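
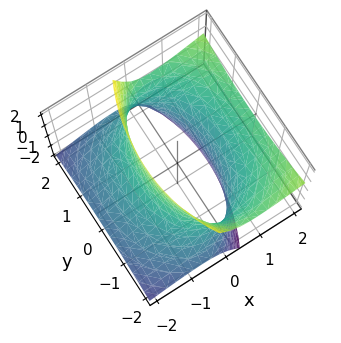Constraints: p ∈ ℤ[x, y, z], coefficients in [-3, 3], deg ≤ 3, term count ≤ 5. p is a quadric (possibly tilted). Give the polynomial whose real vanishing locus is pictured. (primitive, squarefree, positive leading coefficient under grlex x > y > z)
(a) deg p = 2.
(b) Observable constraints: the surface avoids every integer z-axis point in the box.
(c) Fitting integer coefficients to these (and the overall shape) gives p.

2*x^2 - 3*x*z + y^2 - z^2 - 3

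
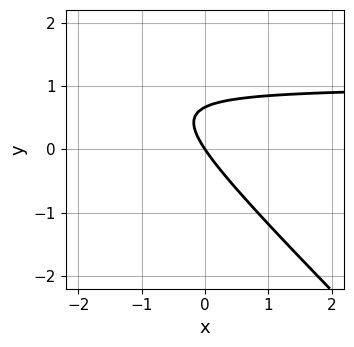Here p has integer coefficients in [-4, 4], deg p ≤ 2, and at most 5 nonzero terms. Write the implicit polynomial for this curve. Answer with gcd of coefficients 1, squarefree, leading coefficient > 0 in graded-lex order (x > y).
3*x*y + 3*y^2 - 3*x - 2*y

(a) Degree: no degree-1 curve has this shape, so deg p = 2.
(b) Observable constraints: one y-axis crossing is at y = 0; it crosses the x-axis at the gridline x = 0.
(c) Fitting integer coefficients to these (and the overall shape) gives p.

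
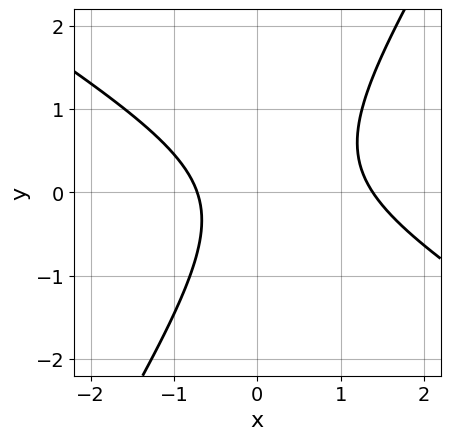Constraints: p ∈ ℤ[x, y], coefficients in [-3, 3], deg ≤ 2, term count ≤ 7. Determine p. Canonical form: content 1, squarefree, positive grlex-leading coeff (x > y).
3*x^2 + 3*x*y - 3*y^2 - 2*x - 3

(a) deg p = 2. A generic line meets the curve in up to 2 points.
(b) Against the integer gridlines: it misses every integer gridline on the y-axis.
(c) Fitting integer coefficients to these (and the overall shape) gives p.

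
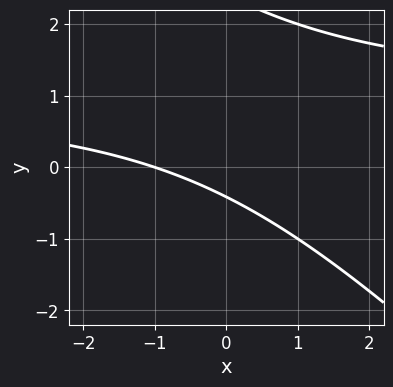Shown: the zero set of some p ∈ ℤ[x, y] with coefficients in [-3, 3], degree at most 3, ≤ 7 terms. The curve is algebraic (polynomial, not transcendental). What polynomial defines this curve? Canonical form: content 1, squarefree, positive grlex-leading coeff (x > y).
1. deg p = 2. No degree-1 curve has this shape.
2. Against the integer gridlines: it meets the x-axis at x = -1 (among the integer gridlines).
3. These observations pin down the coefficients.

x*y + y^2 - x - 2*y - 1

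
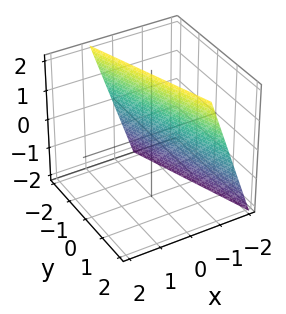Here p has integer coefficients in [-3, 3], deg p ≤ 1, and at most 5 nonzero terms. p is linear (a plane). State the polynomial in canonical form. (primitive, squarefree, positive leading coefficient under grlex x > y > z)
3*x + y - z + 2

1. deg p = 1. The surface is flat (a plane).
2. From the axis intercepts and sections: it crosses the y-axis at the gridline y = -2; it crosses the z-axis at the gridline z = 2.
3. These observations pin down the coefficients.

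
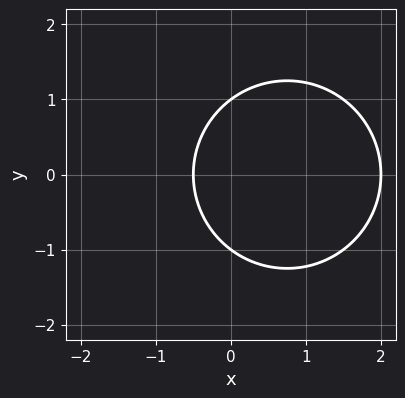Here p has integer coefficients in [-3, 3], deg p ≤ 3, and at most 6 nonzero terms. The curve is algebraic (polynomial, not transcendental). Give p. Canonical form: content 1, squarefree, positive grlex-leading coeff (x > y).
2*x^2 + 2*y^2 - 3*x - 2

The degree is 2 — the shape is more complex than any degree-1 curve.
Symmetries: mirror symmetry y ↦ −y ⇒ only even powers of y.
From the visible intercepts: one x-axis crossing is at x = 2; among the integer gridlines, it crosses the y-axis at y ∈ {-1, 1}.
Together with the visible shape, these determine p as stated.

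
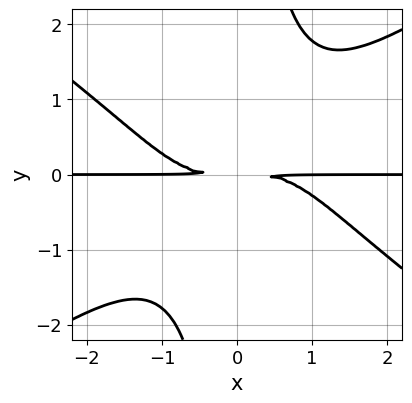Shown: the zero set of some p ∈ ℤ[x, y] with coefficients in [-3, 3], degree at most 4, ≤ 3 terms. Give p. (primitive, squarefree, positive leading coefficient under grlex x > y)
x^3*y - 2*x*y^3 + 3*y^2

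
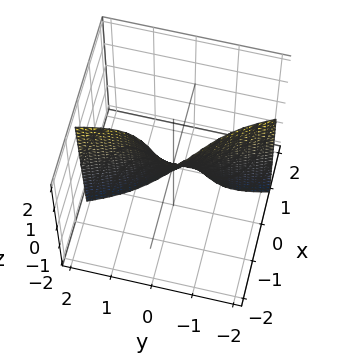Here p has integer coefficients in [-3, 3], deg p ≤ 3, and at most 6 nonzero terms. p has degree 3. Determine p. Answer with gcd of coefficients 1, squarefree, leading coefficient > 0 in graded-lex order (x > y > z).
3*x*y^2 + y^3 + x*y + 2*x + z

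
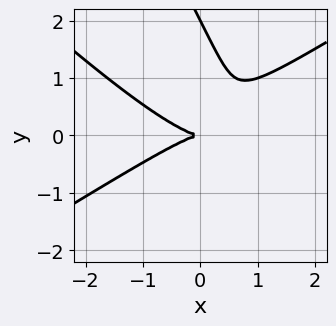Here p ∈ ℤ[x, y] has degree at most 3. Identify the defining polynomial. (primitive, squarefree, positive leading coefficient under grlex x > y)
1. deg p = 3. No degree-2 curve has this shape.
2. Checking where it meets the axes: the y-axis gridline crossings are at y ∈ {0, 2}; it meets the x-axis at x = 0 (among the integer gridlines).
3. Solving for integer coefficients yields p as stated.

x^3 - 2*x*y^2 - y^3 + 2*y^2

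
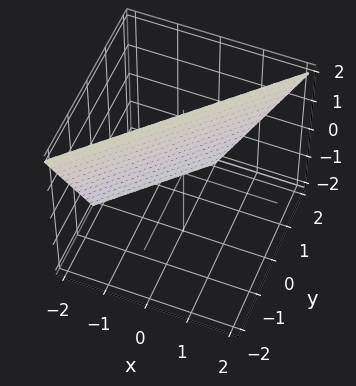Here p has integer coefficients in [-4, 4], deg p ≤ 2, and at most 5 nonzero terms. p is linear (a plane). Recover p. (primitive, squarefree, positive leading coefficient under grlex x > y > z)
2*x - 2*y - z + 2

First, degree: the surface is flat (a plane), so deg p = 1.
Next, from the visible intercepts: one x-axis crossing is at x = -1; it crosses the z-axis at the gridline z = 2.
Finally, solving for integer coefficients yields p as stated. Check: (0, 1, 0) on the y-axis lies on the surface, and p(0, 1, 0) = 0. ✓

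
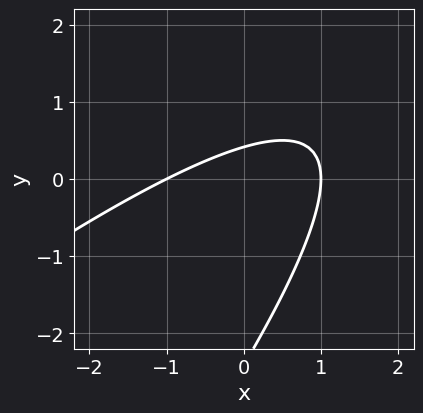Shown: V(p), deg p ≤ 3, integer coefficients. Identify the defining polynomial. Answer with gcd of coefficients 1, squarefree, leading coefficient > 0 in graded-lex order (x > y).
x^2 - 2*x*y + y^2 + 2*y - 1

First, the degree is 2 — the shape is more complex than any degree-1 curve.
Then, reading off the gridlines: among the integer gridlines, it crosses the x-axis at x ∈ {-1, 1}.
Finally, together with the visible shape, these determine p as stated.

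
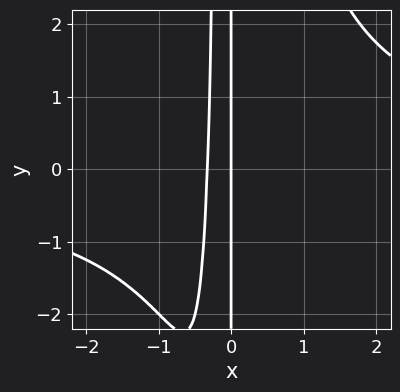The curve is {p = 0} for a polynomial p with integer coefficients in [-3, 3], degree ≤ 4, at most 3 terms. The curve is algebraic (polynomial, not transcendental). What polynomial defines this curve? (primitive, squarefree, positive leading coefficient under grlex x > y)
x^3*y - 3*x^2 - x

First, deg p = 4. The shape is more complex than any degree-3 curve.
Next, checking where it meets the axes: it crosses the x-axis at the gridline x = 0; the visible y-axis segment lies entirely on the curve.
Finally, fitting integer coefficients to these (and the overall shape) gives p.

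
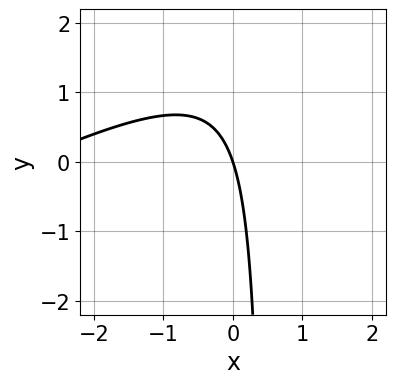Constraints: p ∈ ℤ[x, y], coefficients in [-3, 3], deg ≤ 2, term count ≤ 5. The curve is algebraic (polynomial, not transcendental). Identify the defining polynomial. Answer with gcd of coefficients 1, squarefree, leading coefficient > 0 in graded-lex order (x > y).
deg p = 2.
Reading off the gridlines: one x-axis crossing is at x = 0; it crosses the y-axis at the gridline y = 0.
The integer polynomial consistent with all of this is the stated p.

x^2 - 2*x*y + 3*x + y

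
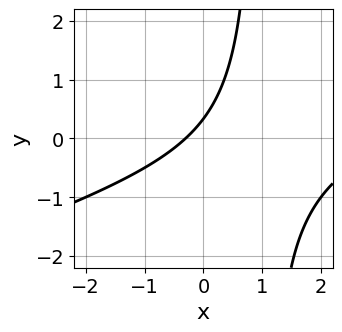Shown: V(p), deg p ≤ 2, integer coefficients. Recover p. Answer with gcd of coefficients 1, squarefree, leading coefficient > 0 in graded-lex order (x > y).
The degree is 2 — the shape is more complex than any degree-1 curve.
Putting this together gives p.

x^2 - 3*x*y - 3*x + 3*y - 1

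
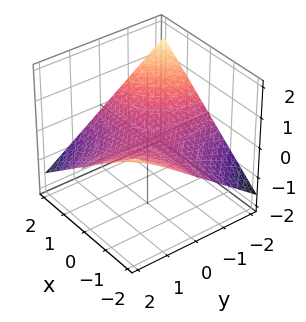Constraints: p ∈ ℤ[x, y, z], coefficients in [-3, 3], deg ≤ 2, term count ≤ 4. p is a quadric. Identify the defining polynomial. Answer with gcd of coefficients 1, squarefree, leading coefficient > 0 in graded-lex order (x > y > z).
1. The degree is 2 — a saddle surface; a quadric.
2. From the visible intercepts: every point of the x-axis in the box is on the surface; the visible y-axis segment lies entirely on the surface; one z-axis crossing is at z = 0.
3. Matching integer coefficients to the picture gives p.

x*y + 3*z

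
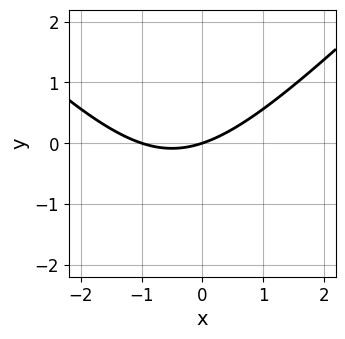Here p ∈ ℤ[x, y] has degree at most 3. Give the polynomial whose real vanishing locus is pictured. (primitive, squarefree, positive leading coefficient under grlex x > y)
First, the degree is 2 — the shape is more complex than any degree-1 curve.
Then, against the integer gridlines: one y-axis crossing is at y = 0; among the integer gridlines, it crosses the x-axis at x ∈ {-1, 0}.
Finally, together with the visible shape, these determine p as stated.

x^2 - y^2 + x - 3*y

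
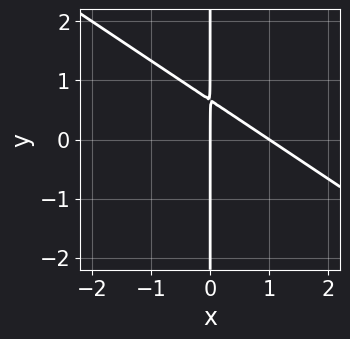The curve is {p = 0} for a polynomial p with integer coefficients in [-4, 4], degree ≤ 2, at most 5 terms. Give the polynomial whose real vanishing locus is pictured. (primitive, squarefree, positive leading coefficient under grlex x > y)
2*x^2 + 3*x*y - 2*x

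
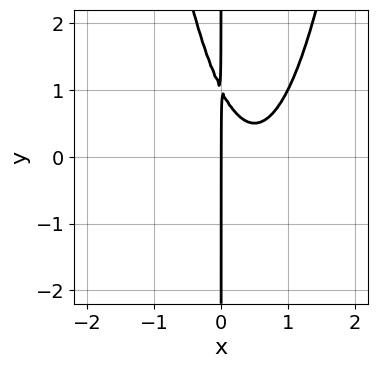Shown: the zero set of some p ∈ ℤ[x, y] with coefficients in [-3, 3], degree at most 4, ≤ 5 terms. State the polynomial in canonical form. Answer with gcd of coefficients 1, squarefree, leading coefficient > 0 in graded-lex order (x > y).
2*x^3 - 2*x^2 - x*y + x

The degree is 3 — a generic line meets the curve in up to 3 points.
Reading off the gridlines: every point of the y-axis in the box is on the curve; it crosses the x-axis at the gridline x = 0.
Together with the visible shape, these determine p as stated.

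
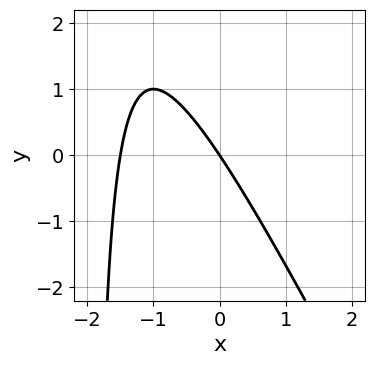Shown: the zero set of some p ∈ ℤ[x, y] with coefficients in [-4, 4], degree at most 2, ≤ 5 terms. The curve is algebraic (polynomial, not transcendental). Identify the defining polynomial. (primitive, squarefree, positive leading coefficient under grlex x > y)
2*x^2 + x*y + 3*x + 2*y

deg p = 2. The shape is more complex than any degree-1 curve.
Observable constraints: it crosses the x-axis at the gridline x = 0; it meets the y-axis at y = 0 (among the integer gridlines).
Matching integer coefficients to the picture gives p.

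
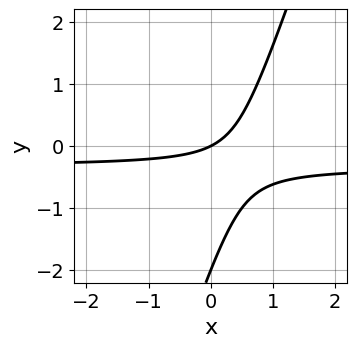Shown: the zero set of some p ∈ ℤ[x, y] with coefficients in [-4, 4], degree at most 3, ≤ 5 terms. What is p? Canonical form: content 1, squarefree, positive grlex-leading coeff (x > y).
3*x*y - y^2 + x - 2*y

The degree is 2 — no degree-1 curve has this shape.
Observable constraints: the y-axis gridline crossings are at y ∈ {-2, 0}; it meets the x-axis at x = 0 (among the integer gridlines).
These observations pin down the coefficients.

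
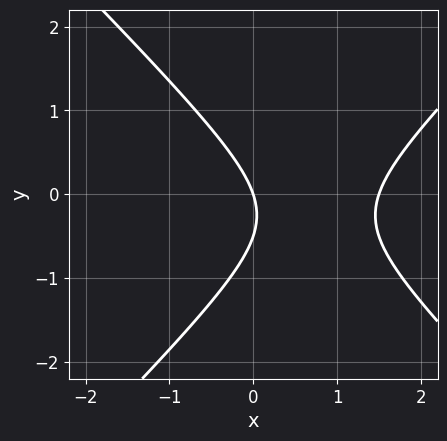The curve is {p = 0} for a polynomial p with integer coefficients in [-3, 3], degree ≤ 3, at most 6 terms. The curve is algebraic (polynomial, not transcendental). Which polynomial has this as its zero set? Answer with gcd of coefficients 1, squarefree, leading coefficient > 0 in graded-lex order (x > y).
1. Degree: a generic line meets the curve in up to 2 points, so deg p = 2.
2. Reading off the gridlines: it meets the y-axis at y = 0 (among the integer gridlines); it crosses the x-axis at the gridline x = 0.
3. These observations pin down the coefficients.

2*x^2 - 2*y^2 - 3*x - y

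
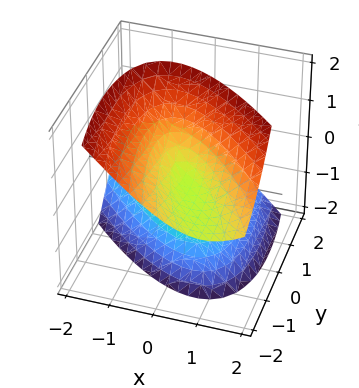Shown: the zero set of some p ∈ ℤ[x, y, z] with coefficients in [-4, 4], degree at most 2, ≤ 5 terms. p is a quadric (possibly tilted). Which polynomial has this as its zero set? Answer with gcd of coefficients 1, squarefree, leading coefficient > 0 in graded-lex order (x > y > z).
3*x^2 + 3*x*y + y^2 + 3*y*z - 2*z^2

(a) The picture has 2 separate pieces. They look like related sheets of one shape, so recover p as a whole.
(b) The degree is 2 — a generic line meets the surface in up to 2 points.
(c) From the axis intercepts and sections: one x-axis crossing is at x = 0; it crosses the y-axis at the gridline y = 0; it crosses the z-axis at the gridline z = 0.
(d) The integer polynomial consistent with all of this is the stated p.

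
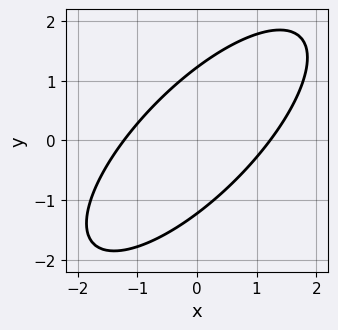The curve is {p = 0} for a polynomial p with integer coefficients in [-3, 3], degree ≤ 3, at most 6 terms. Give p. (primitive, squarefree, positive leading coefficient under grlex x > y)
2*x^2 - 3*x*y + 2*y^2 - 3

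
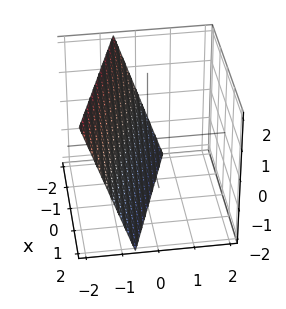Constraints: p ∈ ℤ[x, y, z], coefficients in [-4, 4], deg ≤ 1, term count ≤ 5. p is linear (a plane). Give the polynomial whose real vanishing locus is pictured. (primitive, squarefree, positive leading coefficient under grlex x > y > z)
1. deg p = 1. Every cross-section is a straight line — this is a plane.
2. Checking where it meets the axes: it crosses the x-axis at the gridline x = -2; one z-axis crossing is at z = -2.
3. Matching integer coefficients to the picture gives p.

x + 3*y + z + 2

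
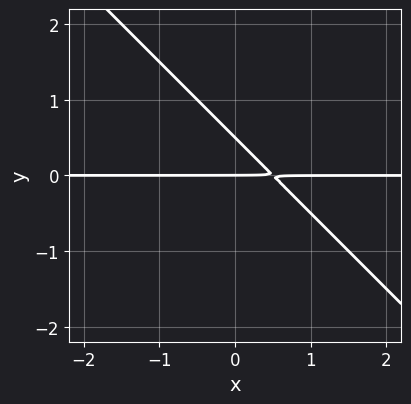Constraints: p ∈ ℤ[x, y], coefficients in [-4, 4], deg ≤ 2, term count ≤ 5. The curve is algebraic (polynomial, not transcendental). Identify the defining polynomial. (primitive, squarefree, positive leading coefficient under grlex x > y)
2*x*y + 2*y^2 - y

Degree: no degree-1 curve has this shape, so deg p = 2.
Observable constraints: one y-axis crossing is at y = 0; the visible x-axis segment lies entirely on the curve.
The integer polynomial consistent with all of this is the stated p.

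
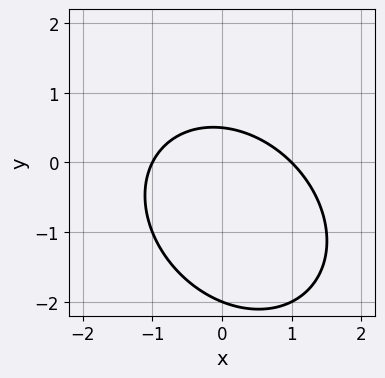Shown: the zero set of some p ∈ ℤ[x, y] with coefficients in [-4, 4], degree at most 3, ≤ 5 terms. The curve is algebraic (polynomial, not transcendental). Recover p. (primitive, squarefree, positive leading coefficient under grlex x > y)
2*x^2 + x*y + 2*y^2 + 3*y - 2

(a) deg p = 2. The shape is more complex than any degree-1 curve.
(b) From the axis intercepts and sections: it meets the y-axis at y = -2 (among the integer gridlines); the x-axis gridline crossings are at x ∈ {-1, 1}.
(c) Assembling these constraints gives the stated polynomial.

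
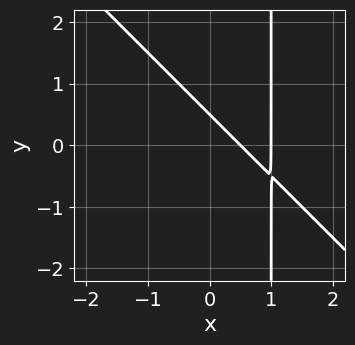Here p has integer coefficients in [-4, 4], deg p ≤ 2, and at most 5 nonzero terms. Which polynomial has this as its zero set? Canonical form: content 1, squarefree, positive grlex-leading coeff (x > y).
2*x^2 + 2*x*y - 3*x - 2*y + 1

(a) deg p = 2. The shape is more complex than any degree-1 curve.
(b) From the visible intercepts: one x-axis crossing is at x = 1.
(c) Assembling these constraints gives the stated polynomial.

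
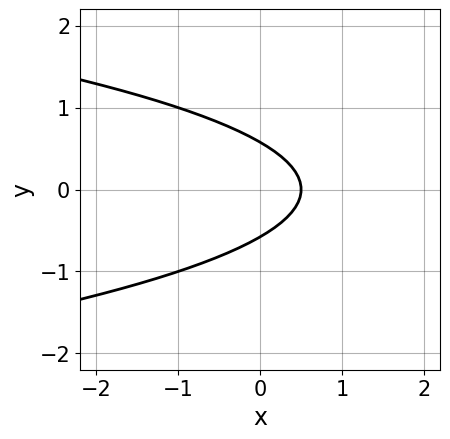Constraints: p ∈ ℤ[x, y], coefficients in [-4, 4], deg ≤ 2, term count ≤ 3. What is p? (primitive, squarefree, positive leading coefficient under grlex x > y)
3*y^2 + 2*x - 1

1. The degree is 2 — a generic line meets the curve in up to 2 points.
2. Symmetries: mirror symmetry y ↦ −y ⇒ only even powers of y.
3. Together with the visible shape, these determine p as stated.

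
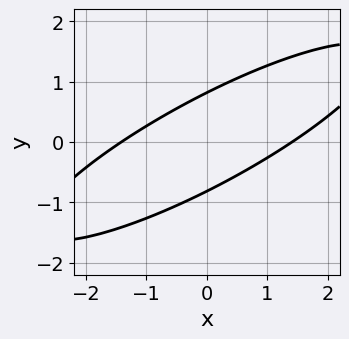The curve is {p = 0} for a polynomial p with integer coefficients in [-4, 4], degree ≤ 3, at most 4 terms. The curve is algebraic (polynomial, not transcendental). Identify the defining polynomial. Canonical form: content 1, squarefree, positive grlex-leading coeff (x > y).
1. The degree is 2 — no degree-1 curve has this shape.
2. Solving for integer coefficients yields p as stated.

x^2 - 3*x*y + 3*y^2 - 2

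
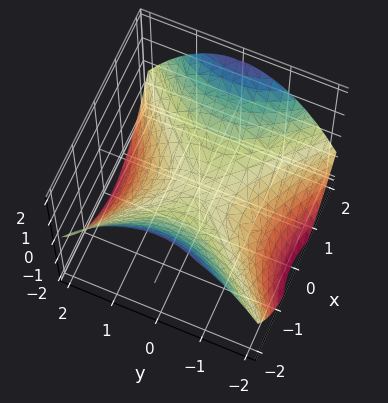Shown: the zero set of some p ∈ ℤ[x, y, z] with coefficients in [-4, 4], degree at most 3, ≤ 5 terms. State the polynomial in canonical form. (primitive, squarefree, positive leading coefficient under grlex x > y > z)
(a) Degree: a hyperbolic paraboloid; a quadric, so deg p = 2.
(b) Symmetries: mirror symmetry y ↦ −y ⇒ only even powers of y; the x ↦ −x reflection is a symmetry, so x appears only in even powers.
(c) Against the integer gridlines: one z-axis crossing is at z = 0; one y-axis crossing is at y = 0; one x-axis crossing is at x = 0.
(d) Solving for integer coefficients yields p as stated.

x^2 - y^2 - 2*z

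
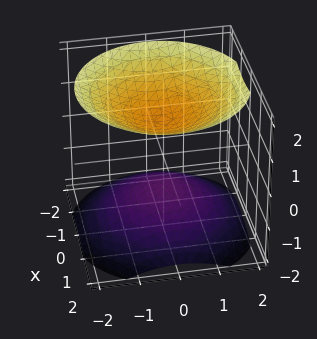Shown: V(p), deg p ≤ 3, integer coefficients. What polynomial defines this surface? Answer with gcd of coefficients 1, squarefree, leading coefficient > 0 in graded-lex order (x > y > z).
1. I count 2 distinct pieces. Treating them together as one polynomial.
2. The degree is 2 — two sheets facing apart; a quadric.
3. By symmetry, the surface is invariant under rotation about z: p = q(x² + y², z); it's symmetric under z → −z, forcing even powers of z.
4. Observable constraints: among the integer gridlines, it crosses the z-axis at z ∈ {-1, 1}; the surface avoids every integer y-axis point in the box; no x-intercept at any integer in the box.
5. Solving for integer coefficients yields p as stated.

2*x^2 + 2*y^2 - 3*z^2 + 3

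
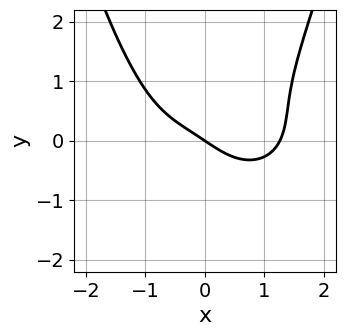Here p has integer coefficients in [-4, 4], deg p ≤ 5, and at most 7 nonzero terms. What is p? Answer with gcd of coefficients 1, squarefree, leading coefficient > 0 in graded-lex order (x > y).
x^4 + 2*x^2*y^2 - 3*y^3 - 2*x - 3*y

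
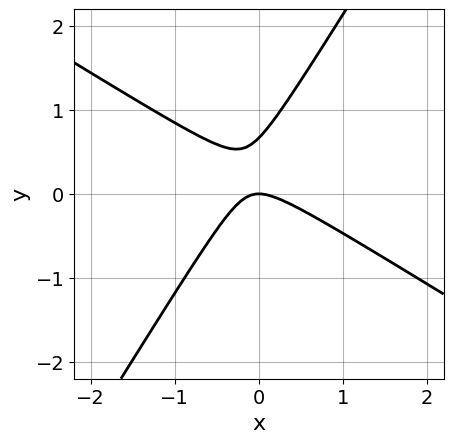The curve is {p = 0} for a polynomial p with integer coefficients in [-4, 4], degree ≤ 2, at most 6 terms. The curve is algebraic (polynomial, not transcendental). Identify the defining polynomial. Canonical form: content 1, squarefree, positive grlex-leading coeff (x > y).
1. Degree: the shape is more complex than any degree-1 curve, so deg p = 2.
2. Reading off the gridlines: it meets the x-axis at x = 0 (among the integer gridlines); it crosses the y-axis at the gridline y = 0.
3. Assembling these constraints gives the stated polynomial.

3*x^2 + 3*x*y - 3*y^2 + 2*y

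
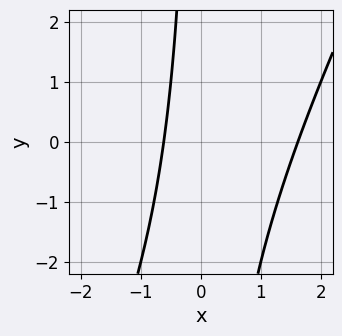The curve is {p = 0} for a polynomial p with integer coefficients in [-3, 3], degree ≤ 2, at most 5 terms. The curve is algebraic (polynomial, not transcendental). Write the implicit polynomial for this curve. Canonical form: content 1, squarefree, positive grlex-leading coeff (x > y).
First, deg p = 2. The shape is more complex than any degree-1 curve.
Next, checking where it meets the axes: the curve avoids every integer y-axis point in the box.
Finally, solving for integer coefficients yields p as stated.

2*x^2 - x*y - 2*x - 2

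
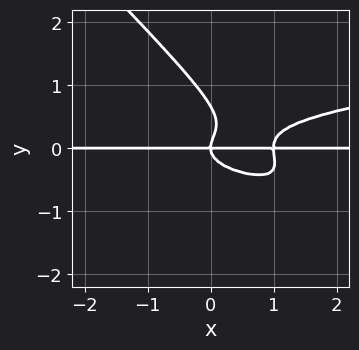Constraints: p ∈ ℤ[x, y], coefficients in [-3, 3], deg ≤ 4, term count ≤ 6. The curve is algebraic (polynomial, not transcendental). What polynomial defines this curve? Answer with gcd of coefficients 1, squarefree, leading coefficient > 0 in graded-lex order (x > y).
The degree is 4 — a generic line meets the curve in up to 4 points.
From the visible intercepts: one y-axis crossing is at y = 0; the visible x-axis segment lies entirely on the curve.
The integer polynomial consistent with all of this is the stated p.

3*x*y^3 + 3*y^4 - x^2*y - 2*y^3 + x*y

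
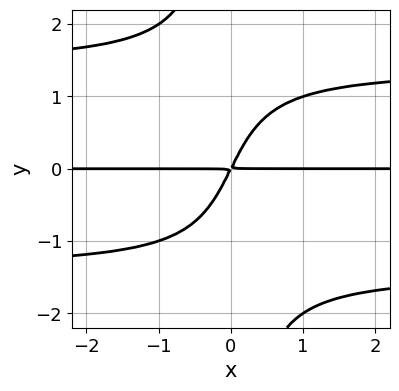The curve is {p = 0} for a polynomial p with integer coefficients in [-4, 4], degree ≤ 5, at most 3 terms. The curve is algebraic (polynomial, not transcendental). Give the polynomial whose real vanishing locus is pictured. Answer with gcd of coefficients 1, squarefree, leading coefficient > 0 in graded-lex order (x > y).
deg p = 4. A generic line meets the curve in up to 4 points.
From the axis intercepts and sections: the visible x-axis segment lies entirely on the curve.
These observations pin down the coefficients.

x*y^3 - 2*x*y + y^2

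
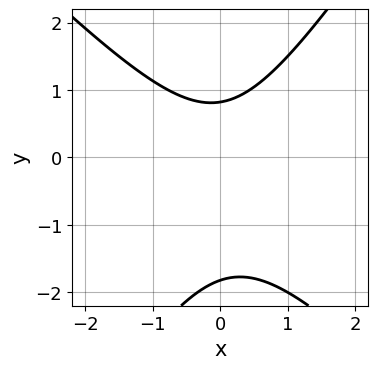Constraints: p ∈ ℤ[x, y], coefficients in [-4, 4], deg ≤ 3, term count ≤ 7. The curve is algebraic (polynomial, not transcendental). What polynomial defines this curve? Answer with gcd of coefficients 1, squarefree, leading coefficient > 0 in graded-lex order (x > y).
First, degree: a generic line meets the curve in up to 2 points, so deg p = 2.
Next, from the axis intercepts and sections: the curve avoids every integer x-axis point in the box.
Finally, fitting integer coefficients to these (and the overall shape) gives p.

3*x^2 + x*y - 2*y^2 - 2*y + 3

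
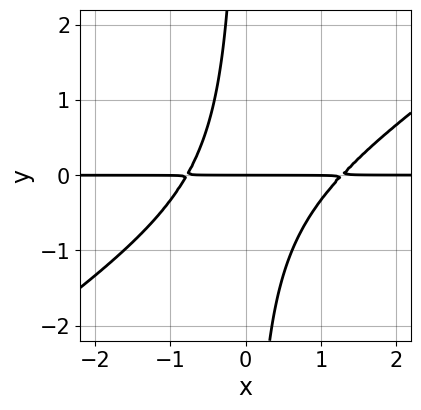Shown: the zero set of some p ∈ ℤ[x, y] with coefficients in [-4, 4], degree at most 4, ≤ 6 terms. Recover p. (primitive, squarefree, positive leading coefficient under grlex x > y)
1. Degree: no degree-2 curve has this shape, so deg p = 3.
2. Reading off the gridlines: the visible x-axis segment lies entirely on the curve; one y-axis crossing is at y = 0.
3. Matching integer coefficients to the picture gives p.

2*x^2*y - 3*x*y^2 - x*y - 2*y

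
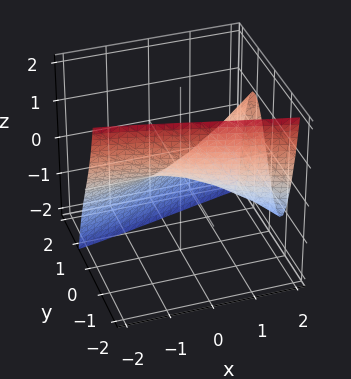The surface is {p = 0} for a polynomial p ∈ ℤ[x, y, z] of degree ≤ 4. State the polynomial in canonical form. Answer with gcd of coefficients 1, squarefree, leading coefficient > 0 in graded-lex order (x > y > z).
First, deg p = 3. No degree-2 surface has this shape.
Then, against the integer gridlines: every point of the x-axis in the box is on the surface; it crosses the z-axis at the gridline z = 0.
Finally, together with the visible shape, these determine p as stated.

y^3 - x*y + z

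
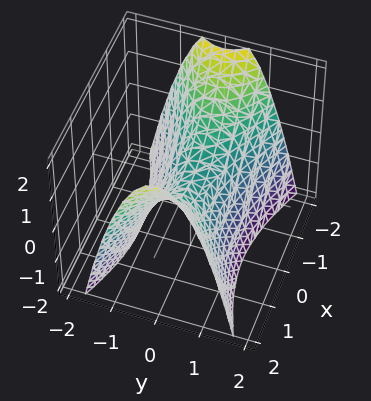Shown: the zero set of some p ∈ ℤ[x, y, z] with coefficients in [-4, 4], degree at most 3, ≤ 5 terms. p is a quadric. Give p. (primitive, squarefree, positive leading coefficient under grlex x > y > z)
x^2 - 3*y^2 - 2*z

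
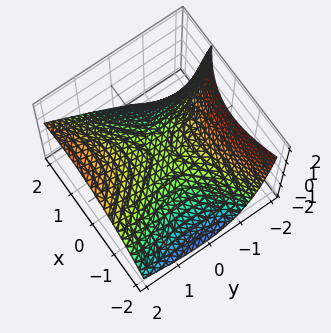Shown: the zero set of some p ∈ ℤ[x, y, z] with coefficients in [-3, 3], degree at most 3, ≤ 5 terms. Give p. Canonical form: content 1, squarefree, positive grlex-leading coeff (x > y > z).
(a) The degree is 2 — no degree-1 surface has this shape.
(b) Reading off the gridlines: it crosses the y-axis at the gridline y = 0; it meets the z-axis at z = 0 (among the integer gridlines); it meets the x-axis at x = 0 (among the integer gridlines).
(c) Solving for integer coefficients yields p as stated.

x^2 - x*y - y^2 + y*z + 3*z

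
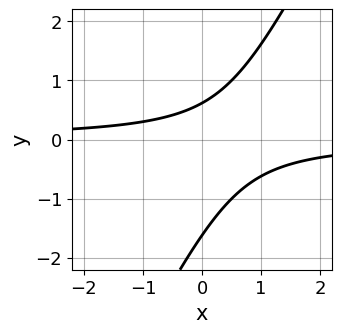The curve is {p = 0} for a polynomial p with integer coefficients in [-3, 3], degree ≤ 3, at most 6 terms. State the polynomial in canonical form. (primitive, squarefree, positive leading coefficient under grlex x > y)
2*x*y - y^2 - y + 1

1. Degree: the shape is more complex than any degree-1 curve, so deg p = 2.
2. Observable constraints: it misses every integer gridline on the x-axis.
3. Solving for integer coefficients yields p as stated.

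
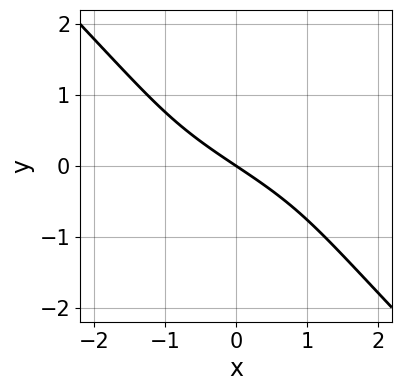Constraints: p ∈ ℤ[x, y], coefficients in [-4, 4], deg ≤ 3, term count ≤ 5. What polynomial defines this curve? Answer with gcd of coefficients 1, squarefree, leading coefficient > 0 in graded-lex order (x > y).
2*x*y^2 + 2*y^3 + 2*x + 3*y

(a) Degree: the shape is more complex than any degree-2 curve, so deg p = 3.
(b) Checking where it meets the axes: one x-axis crossing is at x = 0; one y-axis crossing is at y = 0.
(c) Assembling these constraints gives the stated polynomial.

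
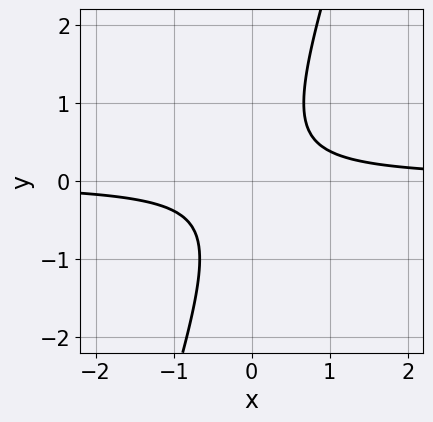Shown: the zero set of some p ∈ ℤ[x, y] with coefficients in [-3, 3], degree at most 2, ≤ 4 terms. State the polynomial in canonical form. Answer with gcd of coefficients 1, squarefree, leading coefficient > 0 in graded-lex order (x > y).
Degree: no degree-1 curve has this shape, so deg p = 2.
Observable constraints: it misses every integer gridline on the x-axis; it misses every integer gridline on the y-axis.
Matching integer coefficients to the picture gives p.

3*x*y - y^2 - 1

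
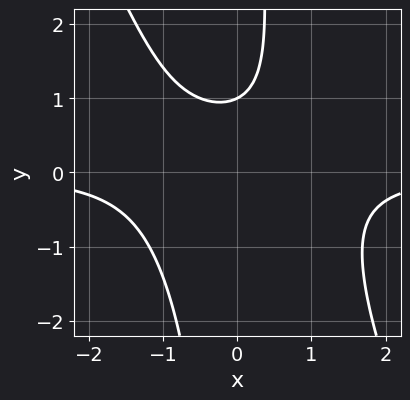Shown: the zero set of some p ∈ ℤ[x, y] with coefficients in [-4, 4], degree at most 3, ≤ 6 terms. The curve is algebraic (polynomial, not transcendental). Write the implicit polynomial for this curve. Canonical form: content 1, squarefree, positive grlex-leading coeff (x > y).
First, degree: no degree-2 curve has this shape, so deg p = 3.
Next, observable constraints: it meets the y-axis at y = 1 (among the integer gridlines); no x-intercept at any integer in the box.
Finally, together with the visible shape, these determine p as stated.

2*x^2*y + x*y^2 - 2*y + 2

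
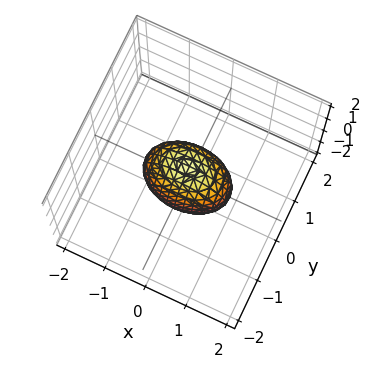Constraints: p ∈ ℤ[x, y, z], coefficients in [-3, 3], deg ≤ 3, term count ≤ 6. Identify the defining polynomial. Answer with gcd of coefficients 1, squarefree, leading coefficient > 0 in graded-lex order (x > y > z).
x^2 + 2*y^2 + z^2 - 1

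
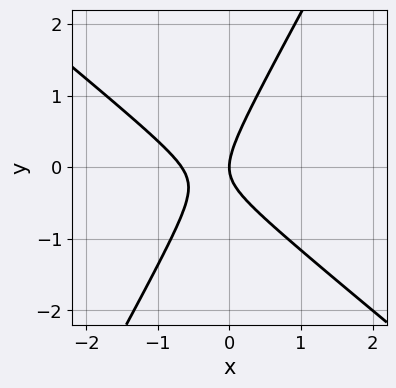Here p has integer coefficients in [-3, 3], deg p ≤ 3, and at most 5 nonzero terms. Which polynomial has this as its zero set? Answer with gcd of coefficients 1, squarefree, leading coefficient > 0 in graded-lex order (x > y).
3*x^2 + 2*x*y - 2*y^2 + 2*x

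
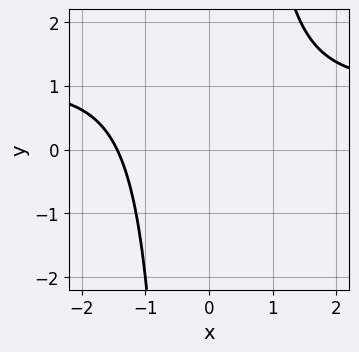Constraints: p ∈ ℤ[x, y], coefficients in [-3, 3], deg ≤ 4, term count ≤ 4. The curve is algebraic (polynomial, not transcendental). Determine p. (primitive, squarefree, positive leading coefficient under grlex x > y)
x^3*y - x^3 - 3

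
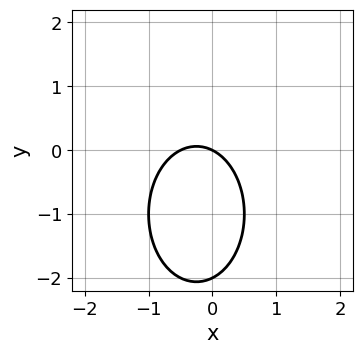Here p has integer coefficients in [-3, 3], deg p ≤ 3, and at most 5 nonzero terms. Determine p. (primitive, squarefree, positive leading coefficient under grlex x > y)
(a) The degree is 2 — the shape is more complex than any degree-1 curve.
(b) Observable constraints: among the integer gridlines, it crosses the y-axis at y ∈ {-2, 0}; it crosses the x-axis at the gridline x = 0.
(c) The integer polynomial consistent with all of this is the stated p.

2*x^2 + y^2 + x + 2*y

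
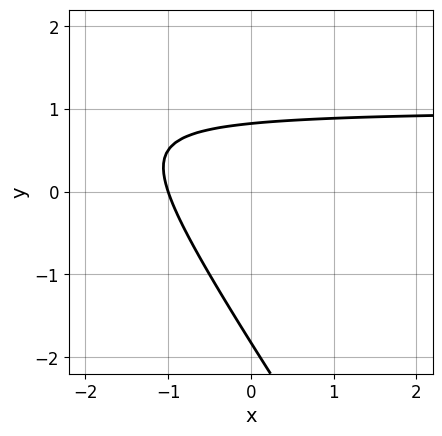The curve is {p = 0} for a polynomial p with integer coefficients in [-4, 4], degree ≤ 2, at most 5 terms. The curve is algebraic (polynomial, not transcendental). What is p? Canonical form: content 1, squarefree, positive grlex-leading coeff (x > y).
The degree is 2 — a generic line meets the curve in up to 2 points.
Against the integer gridlines: it crosses the x-axis at the gridline x = -1.
Fitting integer coefficients to these (and the overall shape) gives p.

3*x*y + 2*y^2 - 3*x + 2*y - 3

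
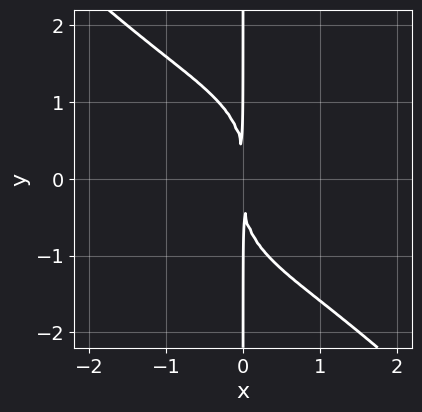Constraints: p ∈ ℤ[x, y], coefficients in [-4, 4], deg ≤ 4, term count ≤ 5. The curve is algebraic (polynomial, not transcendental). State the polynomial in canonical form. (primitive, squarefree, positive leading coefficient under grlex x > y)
x^4 + x*y^3 + 3*x^2

(a) deg p = 4.
(b) Reading off the gridlines: every point of the y-axis in the box is on the curve.
(c) Fitting integer coefficients to these (and the overall shape) gives p.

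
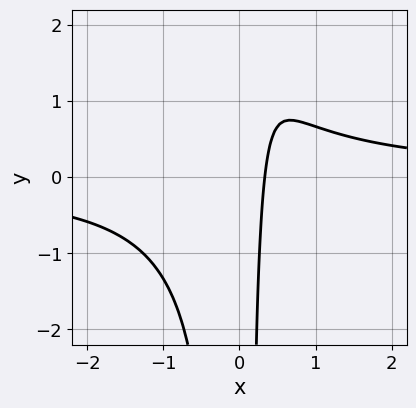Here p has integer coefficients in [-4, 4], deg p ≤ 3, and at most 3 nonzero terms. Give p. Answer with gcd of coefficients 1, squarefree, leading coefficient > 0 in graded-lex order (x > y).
3*x^2*y - 3*x + 1

deg p = 3.
Reading off the gridlines: no y-intercept at any integer in the box.
Matching integer coefficients to the picture gives p.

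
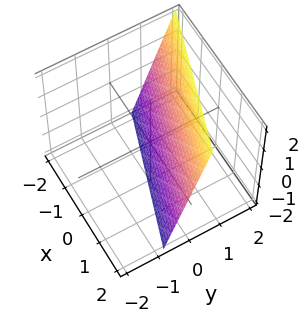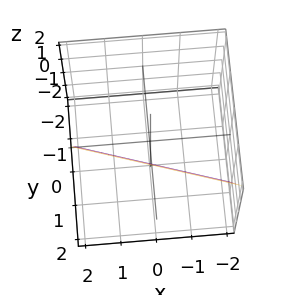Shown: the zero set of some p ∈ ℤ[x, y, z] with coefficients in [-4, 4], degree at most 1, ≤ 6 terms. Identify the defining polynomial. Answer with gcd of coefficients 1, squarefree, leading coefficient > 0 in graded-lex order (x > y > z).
First, deg p = 1.
Next, against the integer gridlines: it meets the z-axis at z = -2 (among the integer gridlines); it crosses the x-axis at the gridline x = 2.
Finally, matching integer coefficients to the picture gives p.

x + 3*y - z - 2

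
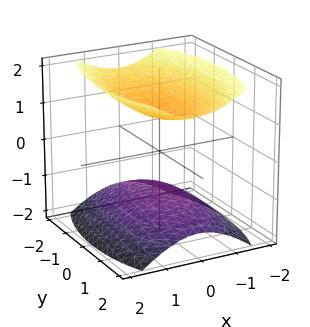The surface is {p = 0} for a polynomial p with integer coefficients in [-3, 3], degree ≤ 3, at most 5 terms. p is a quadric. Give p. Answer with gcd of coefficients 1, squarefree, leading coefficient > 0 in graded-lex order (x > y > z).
3*x^2 + y^2 - 3*z^2 + 3

(a) The picture has 2 separate pieces.
(b) Degree: two sheets facing apart; a quadric, so deg p = 2.
(c) Symmetries: the z ↦ −z reflection is a symmetry, so z appears only in even powers; the y ↦ −y reflection is a symmetry, so y appears only in even powers; the x ↦ −x reflection is a symmetry, so x appears only in even powers.
(d) Observable constraints: it misses every integer gridline on the y-axis; it misses every integer gridline on the x-axis; among the integer gridlines, it crosses the z-axis at z ∈ {-1, 1}.
(e) Assembling these constraints gives the stated polynomial.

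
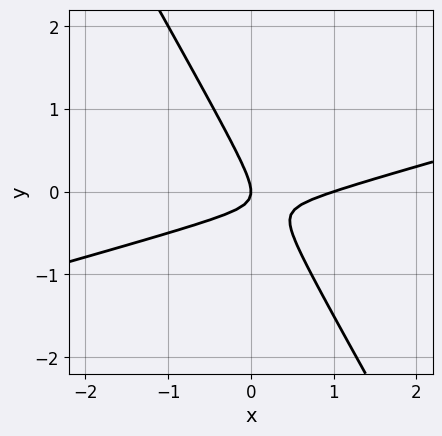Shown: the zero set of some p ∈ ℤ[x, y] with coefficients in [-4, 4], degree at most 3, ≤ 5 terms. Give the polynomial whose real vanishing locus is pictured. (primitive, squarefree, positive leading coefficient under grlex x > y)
The degree is 2 — no degree-1 curve has this shape.
From the axis intercepts and sections: among the integer gridlines, it crosses the x-axis at x ∈ {0, 1}; one y-axis crossing is at y = 0.
Solving for integer coefficients yields p as stated.

x^2 - 3*x*y - 2*y^2 - x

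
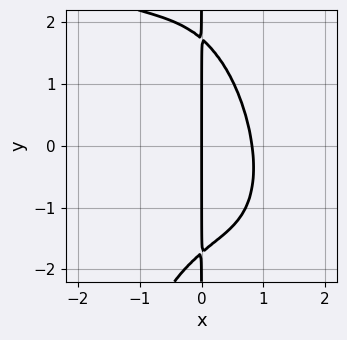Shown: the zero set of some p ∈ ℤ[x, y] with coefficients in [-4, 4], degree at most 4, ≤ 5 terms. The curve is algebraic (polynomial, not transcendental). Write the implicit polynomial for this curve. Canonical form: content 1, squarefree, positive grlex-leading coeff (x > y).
(a) Degree: a generic line meets the curve in up to 4 points, so deg p = 4.
(b) Reading off the gridlines: the visible y-axis segment lies entirely on the curve; it meets the x-axis at x = 0 (among the integer gridlines).
(c) The integer polynomial consistent with all of this is the stated p.

x^4 + x^3*y + x*y^2 + 3*x^2 - 3*x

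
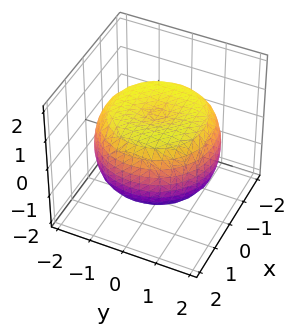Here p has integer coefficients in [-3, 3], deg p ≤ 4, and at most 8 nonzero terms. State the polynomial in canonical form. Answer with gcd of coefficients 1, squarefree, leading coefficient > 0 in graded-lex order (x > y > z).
x^4 + 2*x^2*y^2 + y^4 - 2*x^2 - 2*y^2 + 3*z^2 - 3

(a) The degree is 4 — the shape is more complex than any degree-3 surface.
(b) By symmetry, the z-axis is an axis of rotation, so x and y enter only as x² + y².
(c) Checking where it meets the axes: a circular section at z = 0 has radius between 1 and 2; among the integer gridlines, it crosses the z-axis at z ∈ {-1, 1}.
(d) These observations pin down the coefficients.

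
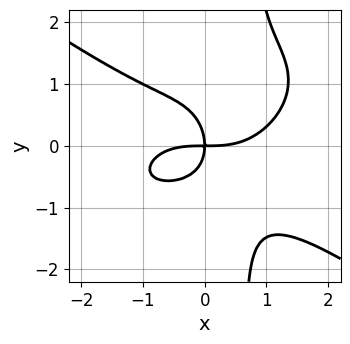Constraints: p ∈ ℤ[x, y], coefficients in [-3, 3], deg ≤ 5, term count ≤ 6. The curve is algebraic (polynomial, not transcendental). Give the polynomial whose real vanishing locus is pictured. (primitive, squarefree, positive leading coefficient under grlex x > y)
x^4 + 3*x*y^3 - x*y^2 - 2*y^3 - 3*x*y

(a) The degree is 4 — no degree-3 curve has this shape.
(b) Observable constraints: it crosses the x-axis at the gridline x = 0; it crosses the y-axis at the gridline y = 0.
(c) Solving for integer coefficients yields p as stated.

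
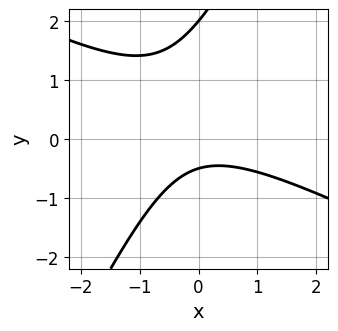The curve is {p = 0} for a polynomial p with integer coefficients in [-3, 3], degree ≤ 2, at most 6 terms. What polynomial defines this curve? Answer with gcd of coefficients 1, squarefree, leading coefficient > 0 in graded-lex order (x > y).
2*x^2 + 3*x*y - 2*y^2 + 3*y + 2

(a) deg p = 2. A generic line meets the curve in up to 2 points.
(b) From the axis intercepts and sections: it meets the y-axis at y = 2 (among the integer gridlines); the curve avoids every integer x-axis point in the box.
(c) Together with the visible shape, these determine p as stated.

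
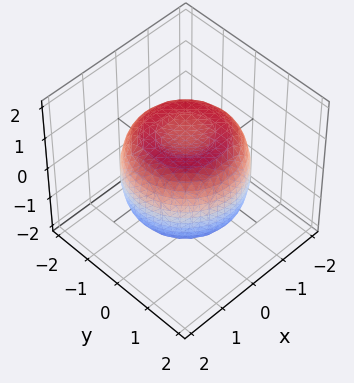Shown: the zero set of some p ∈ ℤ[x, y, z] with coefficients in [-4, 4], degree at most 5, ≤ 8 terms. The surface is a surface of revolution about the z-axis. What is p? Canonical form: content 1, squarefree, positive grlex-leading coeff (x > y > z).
2*x^4 + 4*x^2*y^2 + 2*y^4 - 3*x^2 - 3*y^2 + 3*z^2 - 3

The degree is 4 — no degree-3 surface has this shape.
Symmetries: rotational symmetry about the z-axis ⇒ p depends on x, y only through x² + y².
Observable constraints: among the integer gridlines, it crosses the z-axis at z ∈ {-1, 1}; a circular section at z = 1 has radius between 1 and 2.
The integer polynomial consistent with all of this is the stated p.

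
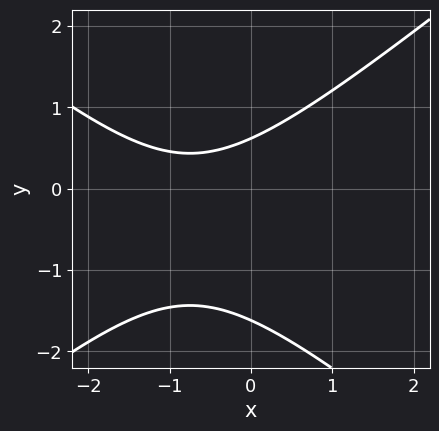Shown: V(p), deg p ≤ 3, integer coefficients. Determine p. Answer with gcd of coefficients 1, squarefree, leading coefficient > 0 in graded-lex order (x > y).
2*x^2 - 3*y^2 + 3*x - 3*y + 3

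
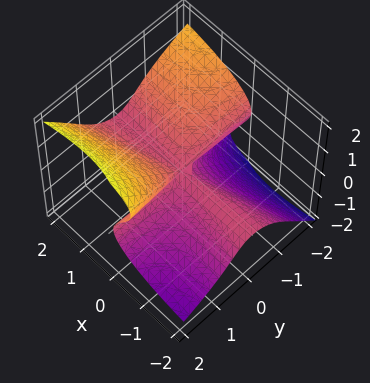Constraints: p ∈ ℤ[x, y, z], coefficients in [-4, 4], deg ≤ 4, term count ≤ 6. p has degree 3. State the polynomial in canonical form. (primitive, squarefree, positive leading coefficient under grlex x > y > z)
Degree: the shape is more complex than any degree-2 surface, so deg p = 3.
Against the integer gridlines: it crosses the z-axis at the gridline z = 0; the visible y-axis segment lies entirely on the surface; every point of the x-axis in the box is on the surface.
Fitting integer coefficients to these (and the overall shape) gives p.

x^2*z - 2*x*y^2 + x*y*z - 3*y*z^2 + 3*z^3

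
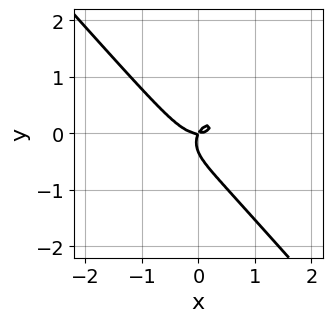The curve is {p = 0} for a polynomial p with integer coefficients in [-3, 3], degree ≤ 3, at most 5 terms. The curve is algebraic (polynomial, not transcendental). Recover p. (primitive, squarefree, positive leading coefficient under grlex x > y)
First, deg p = 3. No degree-2 curve has this shape.
Next, checking where it meets the axes: it meets the y-axis at y = 0 (among the integer gridlines); one x-axis crossing is at x = 0.
Finally, putting this together gives p.

3*x^3 + x*y^2 + 3*y^3 - 2*x*y + y^2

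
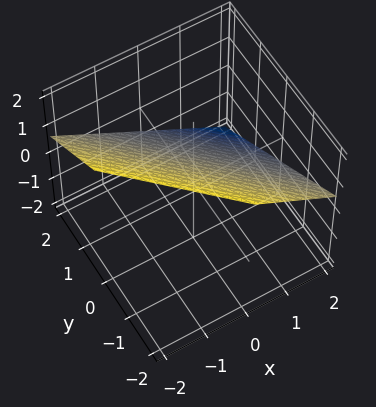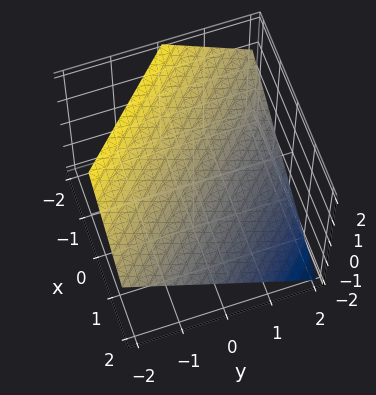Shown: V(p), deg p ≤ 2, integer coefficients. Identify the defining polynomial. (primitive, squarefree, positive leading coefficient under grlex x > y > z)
2*x + 2*y + 3*z - 2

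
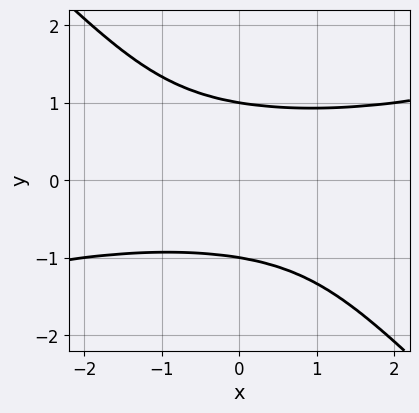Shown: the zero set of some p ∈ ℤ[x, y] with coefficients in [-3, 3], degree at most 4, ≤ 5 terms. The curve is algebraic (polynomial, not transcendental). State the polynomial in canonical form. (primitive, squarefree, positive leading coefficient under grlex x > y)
(a) The degree is 4 — a generic line meets the curve in up to 4 points.
(b) Observable constraints: among the integer gridlines, it crosses the y-axis at y ∈ {-1, 1}; it misses every integer gridline on the x-axis.
(c) Solving for integer coefficients yields p as stated.

x^2*y^2 - 2*x*y^3 - 3*y^4 + 3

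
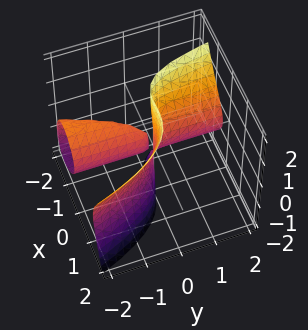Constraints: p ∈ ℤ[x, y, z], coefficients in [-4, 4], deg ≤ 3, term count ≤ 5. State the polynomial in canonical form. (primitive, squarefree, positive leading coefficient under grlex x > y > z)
(a) There are 2 components.
(b) Degree: the shape is more complex than any degree-2 surface, so deg p = 3.
(c) Checking where it meets the axes: the visible y-axis segment lies entirely on the surface; it meets the x-axis at x = 0 (among the integer gridlines); the visible z-axis segment lies entirely on the surface.
(d) Solving for integer coefficients yields p as stated.

3*x^3 - x^2*z + 2*y*z^2 + 3*x*y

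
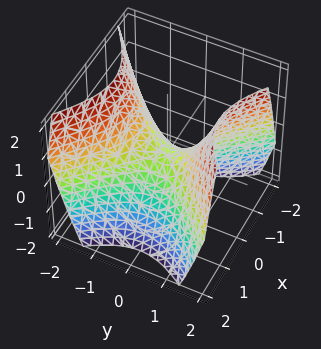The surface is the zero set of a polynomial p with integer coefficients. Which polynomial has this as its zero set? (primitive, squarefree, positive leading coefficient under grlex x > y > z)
Degree: a saddle surface; a quadric, so deg p = 2.
Symmetries: the x ↦ −x reflection is a symmetry, so x appears only in even powers; the y ↦ −y reflection is a symmetry, so y appears only in even powers.
Checking where it meets the axes: it crosses the y-axis at the gridline y = 0; it meets the z-axis at z = 0 (among the integer gridlines).
Putting this together gives p.

x^2 - y^2 + z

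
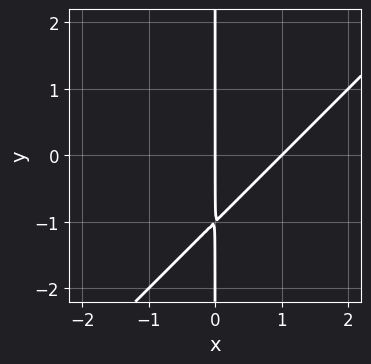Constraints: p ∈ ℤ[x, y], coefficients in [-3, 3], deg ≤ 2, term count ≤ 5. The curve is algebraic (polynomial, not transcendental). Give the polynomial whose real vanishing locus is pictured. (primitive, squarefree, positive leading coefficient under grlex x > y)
deg p = 2.
Reading off the gridlines: the visible y-axis segment lies entirely on the curve; the x-axis gridline crossings are at x ∈ {0, 1}.
These observations pin down the coefficients.

x^2 - x*y - x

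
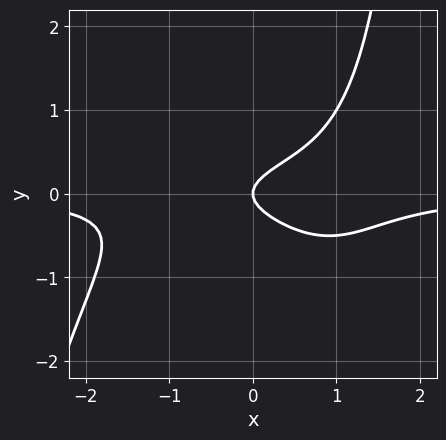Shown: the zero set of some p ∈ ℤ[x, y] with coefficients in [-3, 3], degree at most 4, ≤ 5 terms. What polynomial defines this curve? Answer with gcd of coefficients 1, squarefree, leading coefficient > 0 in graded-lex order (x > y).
(a) deg p = 4. A generic line meets the curve in up to 4 points.
(b) Checking where it meets the axes: it meets the y-axis at y = 0 (among the integer gridlines); it meets the x-axis at x = 0 (among the integer gridlines).
(c) Solving for integer coefficients yields p as stated.

x^3*y + x*y^2 - 3*y^2 + x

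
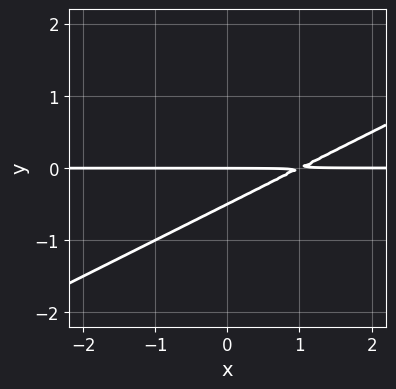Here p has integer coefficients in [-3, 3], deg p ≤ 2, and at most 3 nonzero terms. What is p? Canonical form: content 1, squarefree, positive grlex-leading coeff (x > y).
Degree: the shape is more complex than any degree-1 curve, so deg p = 2.
From the axis intercepts and sections: it crosses the y-axis at the gridline y = 0; every point of the x-axis in the box is on the curve.
Fitting integer coefficients to these (and the overall shape) gives p.

x*y - 2*y^2 - y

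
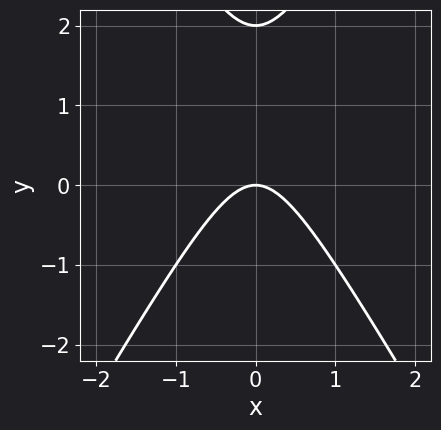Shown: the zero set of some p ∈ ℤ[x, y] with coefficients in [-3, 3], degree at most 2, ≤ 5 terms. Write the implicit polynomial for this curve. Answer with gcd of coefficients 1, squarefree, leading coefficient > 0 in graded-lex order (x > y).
(a) deg p = 2. The shape is more complex than any degree-1 curve.
(b) Symmetries: the x ↦ −x reflection is a symmetry, so x appears only in even powers.
(c) From the axis intercepts and sections: one x-axis crossing is at x = 0; among the integer gridlines, it crosses the y-axis at y ∈ {0, 2}.
(d) Together with the visible shape, these determine p as stated.

3*x^2 - y^2 + 2*y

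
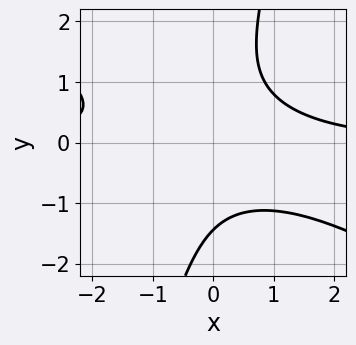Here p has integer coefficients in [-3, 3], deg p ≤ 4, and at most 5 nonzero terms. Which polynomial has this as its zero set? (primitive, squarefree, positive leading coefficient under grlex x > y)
deg p = 3. A generic line meets the curve in up to 3 points.
Reading off the gridlines: it misses every integer gridline on the x-axis.
Together with the visible shape, these determine p as stated.

2*x^2*y + 3*x*y^2 - y^3 - 3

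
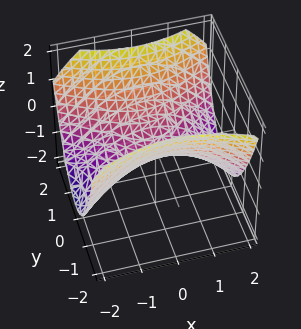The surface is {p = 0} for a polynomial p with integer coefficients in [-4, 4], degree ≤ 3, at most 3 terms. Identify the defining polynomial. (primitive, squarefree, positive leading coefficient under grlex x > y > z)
First, degree: a saddle surface; a quadric, so deg p = 2.
Next, symmetries: it's symmetric under x → −x, forcing even powers of x; it's symmetric under y → −y, forcing even powers of y.
Then, observable constraints: one z-axis crossing is at z = 0; it meets the x-axis at x = 0 (among the integer gridlines); it meets the y-axis at y = 0 (among the integer gridlines).
Finally, these observations pin down the coefficients.

x^2 - 2*y^2 + 3*z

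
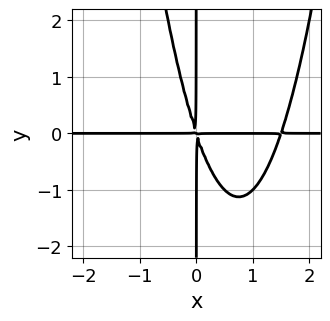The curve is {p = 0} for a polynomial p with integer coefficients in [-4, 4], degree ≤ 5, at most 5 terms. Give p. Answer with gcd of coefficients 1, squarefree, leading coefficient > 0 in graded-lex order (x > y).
1. deg p = 4. The shape is more complex than any degree-3 curve.
2. From the visible intercepts: the visible y-axis segment lies entirely on the curve; the visible x-axis segment lies entirely on the curve.
3. Assembling these constraints gives the stated polynomial.

2*x^3*y - 3*x^2*y - x*y^2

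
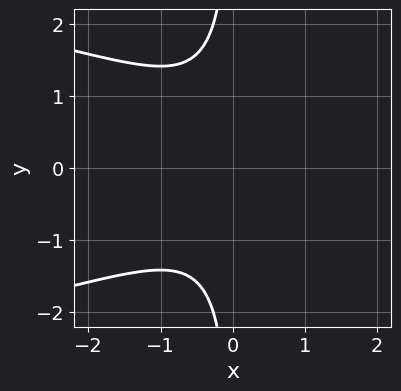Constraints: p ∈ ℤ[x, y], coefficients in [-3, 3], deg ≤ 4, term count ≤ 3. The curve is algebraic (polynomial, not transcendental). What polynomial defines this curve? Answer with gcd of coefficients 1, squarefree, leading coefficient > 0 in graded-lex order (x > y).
1. Degree: a generic line meets the curve in up to 3 points, so deg p = 3.
2. Symmetries: the y ↦ −y reflection is a symmetry, so y appears only in even powers.
3. Reading off the gridlines: it misses every integer gridline on the x-axis; the curve avoids every integer y-axis point in the box.
4. These observations pin down the coefficients.

x*y^2 + x^2 + 1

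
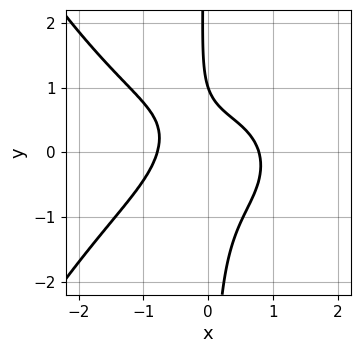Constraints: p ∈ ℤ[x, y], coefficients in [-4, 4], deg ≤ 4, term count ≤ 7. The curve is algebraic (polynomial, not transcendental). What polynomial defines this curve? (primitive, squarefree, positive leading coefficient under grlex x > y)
(a) deg p = 4. A generic line meets the curve in up to 4 points.
(b) Observable constraints: it crosses the y-axis at the gridline y = 1.
(c) Together with the visible shape, these determine p as stated.

x^4 + 3*x*y^2 + x^2 + y - 1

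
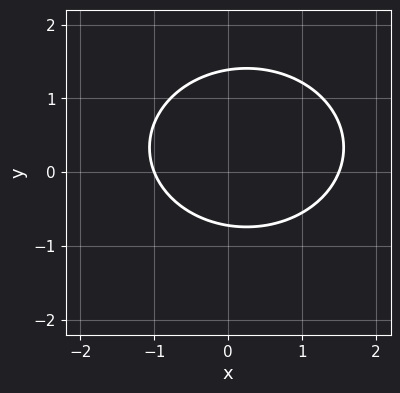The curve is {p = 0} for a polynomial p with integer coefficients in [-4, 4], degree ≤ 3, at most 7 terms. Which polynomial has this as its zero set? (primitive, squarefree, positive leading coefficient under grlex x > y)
First, degree: the shape is more complex than any degree-1 curve, so deg p = 2.
Then, observable constraints: it meets the x-axis at x = -1 (among the integer gridlines).
Finally, these observations pin down the coefficients.

2*x^2 + 3*y^2 - x - 2*y - 3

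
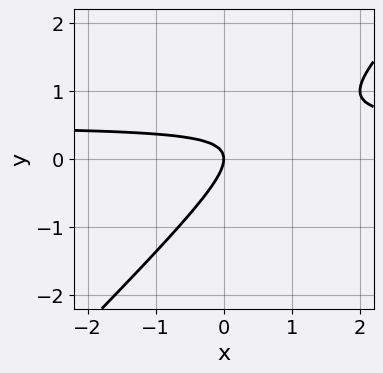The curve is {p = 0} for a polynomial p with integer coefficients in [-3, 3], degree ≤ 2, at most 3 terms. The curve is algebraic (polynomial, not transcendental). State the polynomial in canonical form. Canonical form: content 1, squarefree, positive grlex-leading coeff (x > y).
deg p = 2.
Checking where it meets the axes: it crosses the x-axis at the gridline x = 0; it crosses the y-axis at the gridline y = 0.
Matching integer coefficients to the picture gives p.

2*x*y - 2*y^2 - x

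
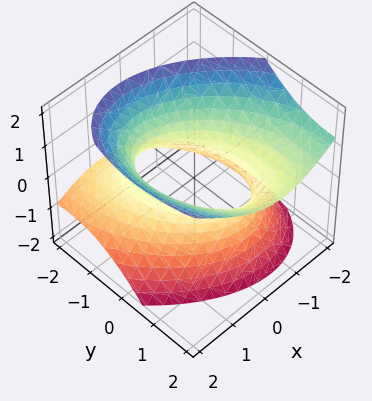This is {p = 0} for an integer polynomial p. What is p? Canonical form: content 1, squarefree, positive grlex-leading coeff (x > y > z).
(a) deg p = 2. A generic line meets the surface in up to 2 points.
(b) From the visible intercepts: the x-axis gridline crossings are at x ∈ {-1, 1}; the surface avoids every integer z-axis point in the box.
(c) Solving for integer coefficients yields p as stated.

3*x^2 + 2*x*y + 2*y^2 - 3*y*z - 3*z^2 - 3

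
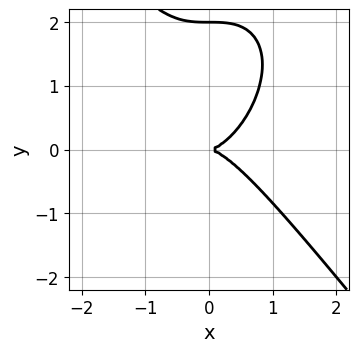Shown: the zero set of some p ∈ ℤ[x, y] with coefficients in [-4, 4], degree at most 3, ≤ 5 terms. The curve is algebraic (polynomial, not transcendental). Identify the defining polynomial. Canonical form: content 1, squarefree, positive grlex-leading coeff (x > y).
2*x^3 + y^3 - 2*y^2

First, deg p = 3. The shape is more complex than any degree-2 curve.
Then, reading off the gridlines: among the integer gridlines, it crosses the y-axis at y ∈ {0, 2}; it meets the x-axis at x = 0 (among the integer gridlines).
Finally, matching integer coefficients to the picture gives p.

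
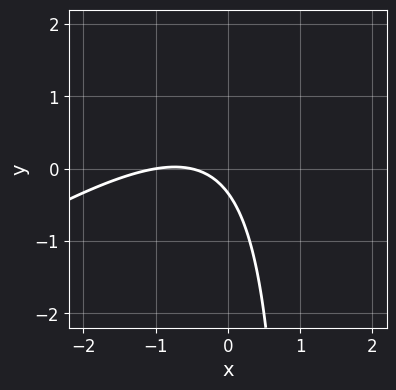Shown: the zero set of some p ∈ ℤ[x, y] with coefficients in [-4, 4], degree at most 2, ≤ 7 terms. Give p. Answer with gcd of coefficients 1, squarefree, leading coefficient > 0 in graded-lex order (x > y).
(a) deg p = 2. The shape is more complex than any degree-1 curve.
(b) Observable constraints: it crosses the x-axis at the gridline x = -1.
(c) Solving for integer coefficients yields p as stated.

2*x^2 - 3*x*y + 3*x + 3*y + 1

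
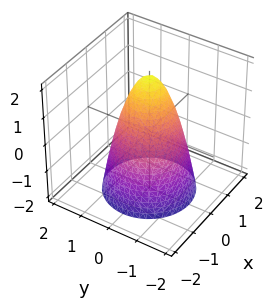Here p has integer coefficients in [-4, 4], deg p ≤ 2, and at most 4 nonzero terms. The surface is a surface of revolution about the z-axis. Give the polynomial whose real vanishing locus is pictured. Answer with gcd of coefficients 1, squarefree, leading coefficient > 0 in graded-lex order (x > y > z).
deg p = 2. A generic line meets the surface in up to 2 points.
Symmetry: the surface is invariant under rotation about z: p = q(x² + y², z).
Checking where it meets the axes: a circular section at z = -1 has radius between 1 and 2; among the integer gridlines, it crosses the x-axis at x ∈ {-1, 1}.
Fitting integer coefficients to these (and the overall shape) gives p. Check: (0, -1, 0) on the y-axis lies on the surface, and p(0, -1, 0) = 0. ✓

2*x^2 + 2*y^2 + z - 2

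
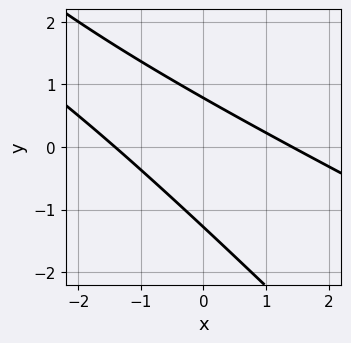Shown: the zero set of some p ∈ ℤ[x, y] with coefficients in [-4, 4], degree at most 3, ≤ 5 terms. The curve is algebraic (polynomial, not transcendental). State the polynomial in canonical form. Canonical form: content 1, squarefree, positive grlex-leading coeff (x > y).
x^2 + 3*x*y + 2*y^2 + y - 2

First, the degree is 2 — no degree-1 curve has this shape.
Finally, putting this together gives p.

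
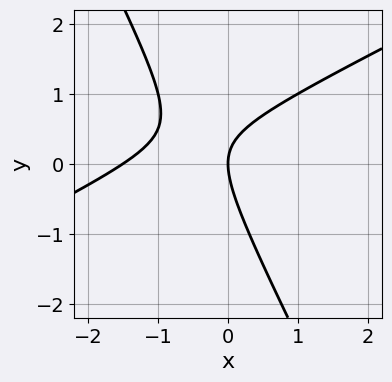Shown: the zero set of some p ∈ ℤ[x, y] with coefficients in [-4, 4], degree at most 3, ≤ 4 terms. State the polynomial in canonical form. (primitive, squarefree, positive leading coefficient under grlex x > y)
2*x^2 - 3*x*y - 2*y^2 + 3*x

1. deg p = 2.
2. Observable constraints: it crosses the x-axis at the gridline x = 0; it meets the y-axis at y = 0 (among the integer gridlines).
3. Matching integer coefficients to the picture gives p.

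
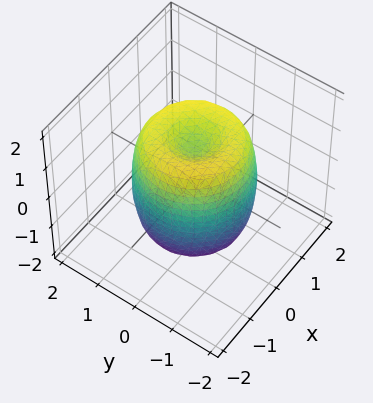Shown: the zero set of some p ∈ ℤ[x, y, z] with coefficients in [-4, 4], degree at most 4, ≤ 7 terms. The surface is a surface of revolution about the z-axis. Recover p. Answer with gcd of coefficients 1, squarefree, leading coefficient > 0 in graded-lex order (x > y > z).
1. Degree: the shape is more complex than any degree-3 surface, so deg p = 4.
2. Symmetries: every cross-section ⟂ z is a circle, so x, y appear only via x² + y².
3. Against the integer gridlines: a circular section at z = 0 has radius between 1 and 2; among the integer gridlines, it crosses the z-axis at z ∈ {-1, 1}.
4. Together with the visible shape, these determine p as stated.

2*x^4 + 4*x^2*y^2 + 2*y^4 - 3*x^2 - 3*y^2 + z^2 - 1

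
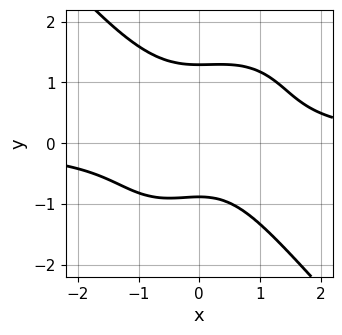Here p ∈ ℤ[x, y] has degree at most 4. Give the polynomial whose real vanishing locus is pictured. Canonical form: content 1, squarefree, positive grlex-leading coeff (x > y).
3*x^3*y + 2*y^4 - 2*x^2 - 2*y - 3

First, deg p = 4. The shape is more complex than any degree-3 curve.
Then, against the integer gridlines: the curve avoids every integer x-axis point in the box.
Finally, the integer polynomial consistent with all of this is the stated p.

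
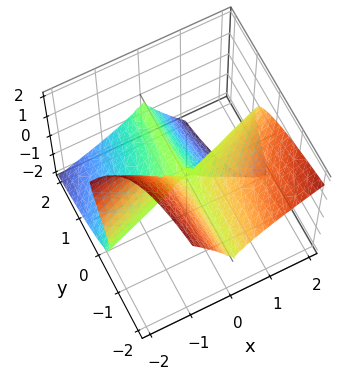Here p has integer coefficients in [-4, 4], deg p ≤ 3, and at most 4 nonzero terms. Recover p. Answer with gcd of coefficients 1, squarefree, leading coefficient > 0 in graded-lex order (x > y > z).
1. Degree: a generic line meets the surface in up to 3 points, so deg p = 3.
2. From the axis intercepts and sections: it meets the x-axis at x = 0 (among the integer gridlines); it crosses the z-axis at the gridline z = 0; every point of the y-axis in the box is on the surface.
3. Assembling these constraints gives the stated polynomial.

x^3 - 3*x^2*y - 3*x*z^2 - 2*z^3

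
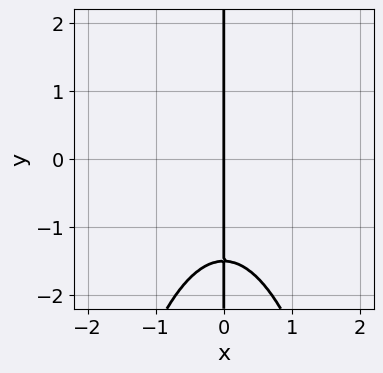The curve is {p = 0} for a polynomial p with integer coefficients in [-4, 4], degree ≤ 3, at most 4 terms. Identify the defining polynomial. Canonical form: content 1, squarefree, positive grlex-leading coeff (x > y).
(a) The degree is 3 — the shape is more complex than any degree-2 curve.
(b) Against the integer gridlines: it meets the x-axis at x = 0 (among the integer gridlines); the visible y-axis segment lies entirely on the curve.
(c) These observations pin down the coefficients.

2*x^3 + 2*x*y + 3*x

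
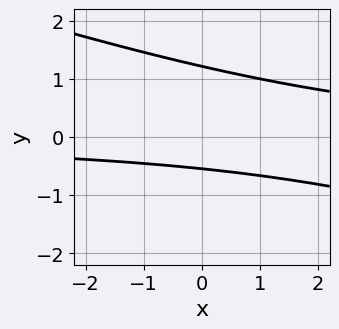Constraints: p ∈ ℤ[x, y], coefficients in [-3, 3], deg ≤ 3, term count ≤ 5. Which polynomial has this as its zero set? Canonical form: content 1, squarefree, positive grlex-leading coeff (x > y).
x*y + 3*y^2 - 2*y - 2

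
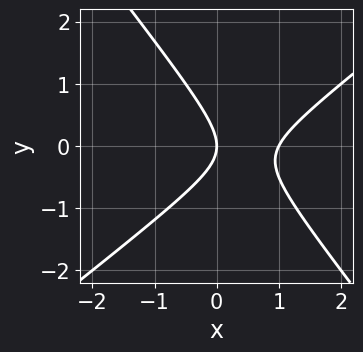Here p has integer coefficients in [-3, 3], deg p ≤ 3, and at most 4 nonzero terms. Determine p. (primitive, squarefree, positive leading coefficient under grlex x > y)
2*x^2 - x*y - 2*y^2 - 2*x

The degree is 2 — a generic line meets the curve in up to 2 points.
From the axis intercepts and sections: the x-axis gridline crossings are at x ∈ {0, 1}; it crosses the y-axis at the gridline y = 0.
These observations pin down the coefficients.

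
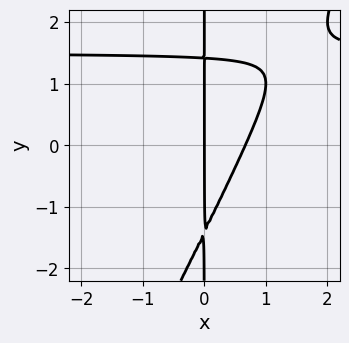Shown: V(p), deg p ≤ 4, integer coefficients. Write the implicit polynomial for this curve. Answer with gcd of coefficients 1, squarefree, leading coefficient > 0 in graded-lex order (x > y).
2*x^2*y - x*y^2 - 3*x^2 + 2*x

1. deg p = 3. A generic line meets the curve in up to 3 points.
2. Checking where it meets the axes: it meets the x-axis at x = 0 (among the integer gridlines); every point of the y-axis in the box is on the curve.
3. These observations pin down the coefficients.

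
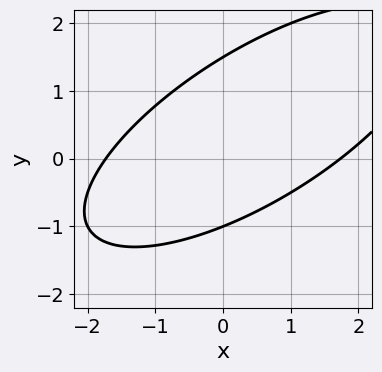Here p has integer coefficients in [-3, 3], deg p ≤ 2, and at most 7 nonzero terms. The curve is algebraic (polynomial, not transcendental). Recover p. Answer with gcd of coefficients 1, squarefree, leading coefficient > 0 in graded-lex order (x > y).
x^2 - 2*x*y + 2*y^2 - y - 3

First, degree: no degree-1 curve has this shape, so deg p = 2.
Next, from the axis intercepts and sections: one y-axis crossing is at y = -1.
Finally, together with the visible shape, these determine p as stated.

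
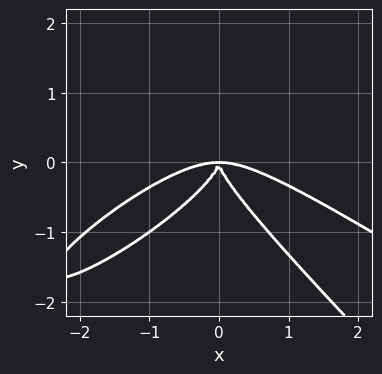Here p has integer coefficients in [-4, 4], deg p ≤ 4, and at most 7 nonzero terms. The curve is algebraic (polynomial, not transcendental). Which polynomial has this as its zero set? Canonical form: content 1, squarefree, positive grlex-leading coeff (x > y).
x^4 - 3*x^2*y^2 + x*y^3 + 3*y^4 + 2*x^2*y

First, degree: the shape is more complex than any degree-3 curve, so deg p = 4.
Finally, the integer polynomial consistent with all of this is the stated p.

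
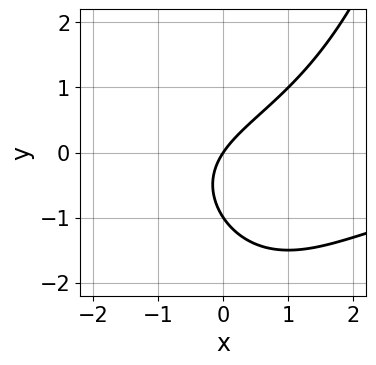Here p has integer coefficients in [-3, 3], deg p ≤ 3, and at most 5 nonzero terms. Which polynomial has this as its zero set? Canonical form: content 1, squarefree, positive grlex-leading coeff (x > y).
1. Degree: a generic line meets the curve in up to 3 points, so deg p = 3.
2. From the axis intercepts and sections: one x-axis crossing is at x = 0; among the integer gridlines, it crosses the y-axis at y ∈ {-1, 0}.
3. Assembling these constraints gives the stated polynomial.

x^2*y - 2*y^2 + 3*x - 2*y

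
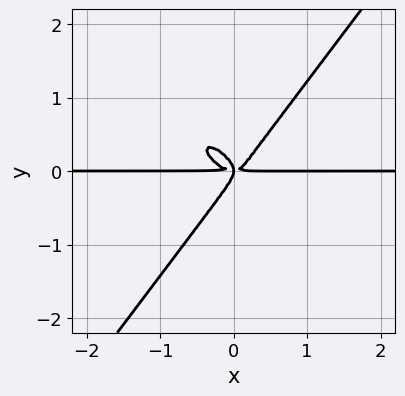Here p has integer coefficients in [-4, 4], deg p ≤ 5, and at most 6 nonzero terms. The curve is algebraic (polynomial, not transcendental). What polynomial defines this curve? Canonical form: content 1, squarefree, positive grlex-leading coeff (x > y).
3*x^3*y + 3*x^2*y^2 - 3*y^4 - x*y^2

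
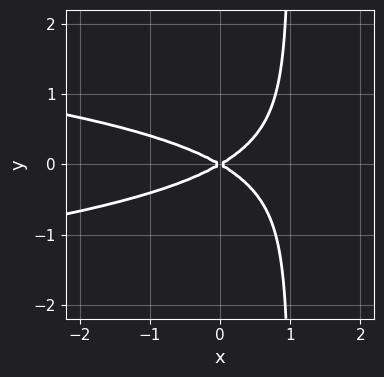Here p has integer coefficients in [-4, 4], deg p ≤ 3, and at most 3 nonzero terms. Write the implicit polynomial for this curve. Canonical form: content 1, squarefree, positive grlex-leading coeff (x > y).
(a) Degree: the shape is more complex than any degree-2 curve, so deg p = 3.
(b) Symmetries: it's symmetric under y → −y, forcing even powers of y.
(c) From the axis intercepts and sections: it crosses the x-axis at the gridline x = 0; it crosses the y-axis at the gridline y = 0.
(d) Putting this together gives p.

3*x*y^2 + x^2 - 3*y^2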